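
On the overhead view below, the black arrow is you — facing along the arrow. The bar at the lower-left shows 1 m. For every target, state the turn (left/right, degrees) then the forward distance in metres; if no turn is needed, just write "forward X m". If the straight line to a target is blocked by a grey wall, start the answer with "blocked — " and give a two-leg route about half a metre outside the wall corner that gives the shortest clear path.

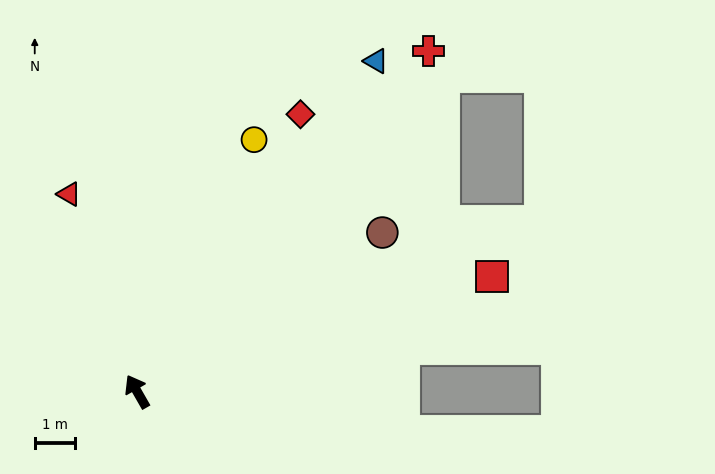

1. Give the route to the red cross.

turn right 70°, forward 11.3 m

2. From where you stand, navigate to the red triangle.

turn right 11°, forward 5.2 m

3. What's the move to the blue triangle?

turn right 66°, forward 10.2 m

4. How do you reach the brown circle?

turn right 87°, forward 7.3 m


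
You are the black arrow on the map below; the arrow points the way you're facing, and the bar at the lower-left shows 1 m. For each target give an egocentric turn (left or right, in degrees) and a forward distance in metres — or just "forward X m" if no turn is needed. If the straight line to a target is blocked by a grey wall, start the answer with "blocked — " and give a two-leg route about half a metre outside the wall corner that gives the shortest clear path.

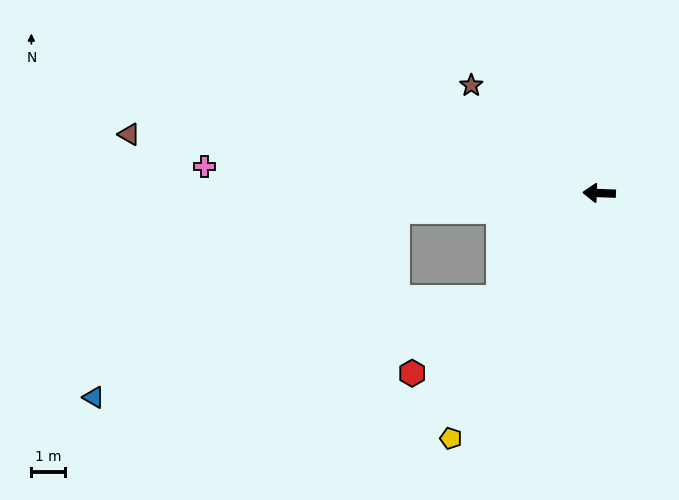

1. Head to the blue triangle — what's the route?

blocked — turn left 7°, forward 6.0 m, then turn left 27°, forward 10.5 m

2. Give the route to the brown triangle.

turn right 5°, forward 14.0 m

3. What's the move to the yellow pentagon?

turn left 61°, forward 8.4 m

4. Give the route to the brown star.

turn right 38°, forward 4.9 m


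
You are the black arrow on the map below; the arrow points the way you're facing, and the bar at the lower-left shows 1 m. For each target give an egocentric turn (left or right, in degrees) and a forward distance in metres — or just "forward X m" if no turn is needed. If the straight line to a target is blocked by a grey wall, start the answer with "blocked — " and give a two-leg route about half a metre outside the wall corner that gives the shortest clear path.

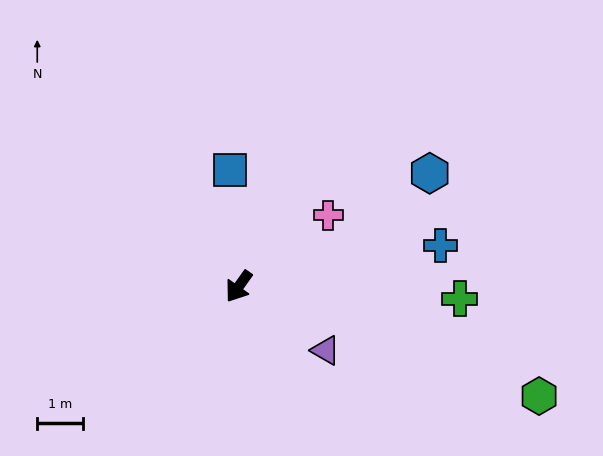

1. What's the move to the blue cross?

turn left 137°, forward 4.5 m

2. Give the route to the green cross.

turn left 122°, forward 4.9 m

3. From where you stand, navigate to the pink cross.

turn left 164°, forward 2.5 m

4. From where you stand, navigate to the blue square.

turn right 140°, forward 2.6 m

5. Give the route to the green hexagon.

turn left 105°, forward 7.1 m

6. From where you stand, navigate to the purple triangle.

turn left 89°, forward 2.4 m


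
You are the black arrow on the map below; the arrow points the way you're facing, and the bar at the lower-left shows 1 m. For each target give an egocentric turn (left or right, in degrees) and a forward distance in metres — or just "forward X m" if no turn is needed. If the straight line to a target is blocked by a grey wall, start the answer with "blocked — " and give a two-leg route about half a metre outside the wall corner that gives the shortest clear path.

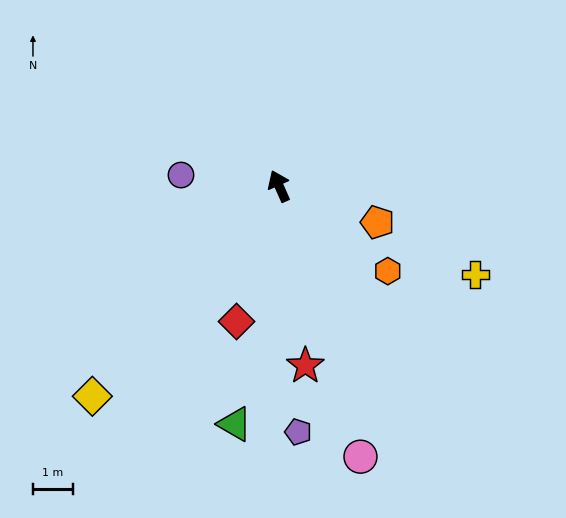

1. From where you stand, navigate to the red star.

turn left 164°, forward 4.5 m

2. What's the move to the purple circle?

turn left 60°, forward 2.5 m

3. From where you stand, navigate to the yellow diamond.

turn left 114°, forward 7.0 m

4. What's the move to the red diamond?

turn left 139°, forward 3.5 m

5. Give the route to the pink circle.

turn left 173°, forward 7.0 m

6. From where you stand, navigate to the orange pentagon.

turn right 134°, forward 2.6 m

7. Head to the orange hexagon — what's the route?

turn right 152°, forward 3.4 m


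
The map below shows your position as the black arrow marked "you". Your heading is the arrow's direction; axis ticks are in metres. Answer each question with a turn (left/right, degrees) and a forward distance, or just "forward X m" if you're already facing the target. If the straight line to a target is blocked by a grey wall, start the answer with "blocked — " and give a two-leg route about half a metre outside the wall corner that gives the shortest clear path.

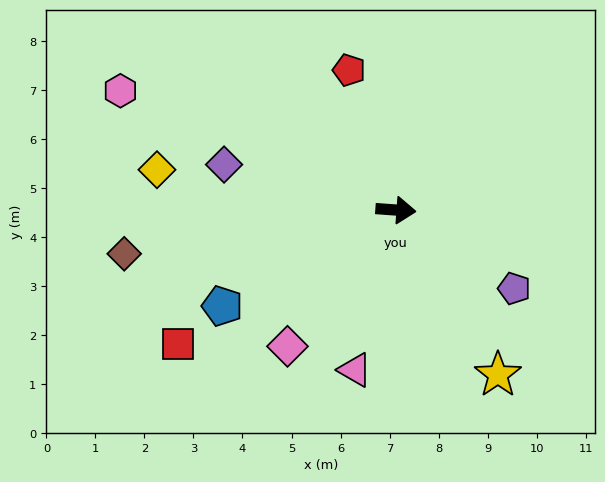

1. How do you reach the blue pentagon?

turn right 147°, forward 4.0 m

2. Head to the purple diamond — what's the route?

turn left 169°, forward 3.6 m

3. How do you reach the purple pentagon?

turn right 29°, forward 2.9 m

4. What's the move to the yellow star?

turn right 54°, forward 4.0 m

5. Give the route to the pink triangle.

turn right 100°, forward 3.4 m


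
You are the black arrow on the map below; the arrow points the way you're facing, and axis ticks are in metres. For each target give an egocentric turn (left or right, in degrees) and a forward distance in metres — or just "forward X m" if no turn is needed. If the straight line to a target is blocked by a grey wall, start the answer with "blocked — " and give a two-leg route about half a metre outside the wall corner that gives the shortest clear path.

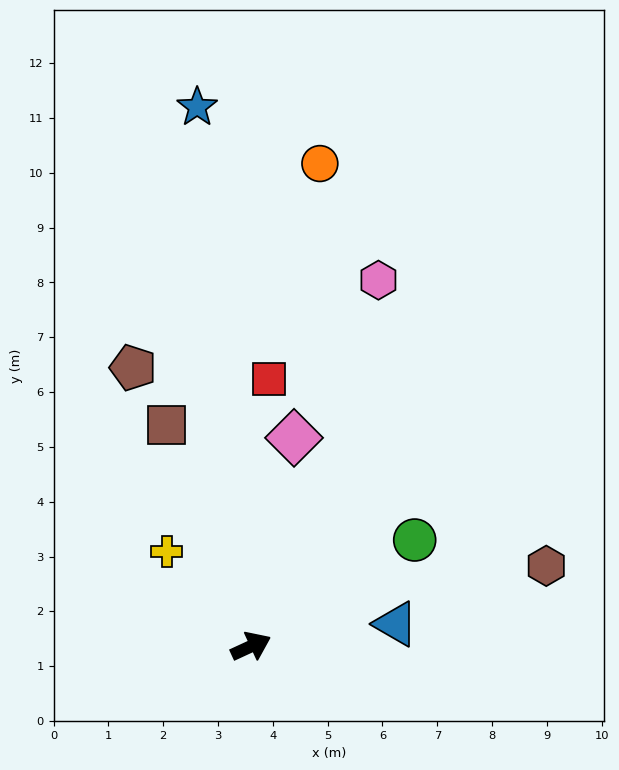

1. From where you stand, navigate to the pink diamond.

turn left 54°, forward 3.9 m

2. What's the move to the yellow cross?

turn left 107°, forward 2.3 m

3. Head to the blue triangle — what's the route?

turn right 16°, forward 2.7 m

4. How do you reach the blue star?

turn left 71°, forward 9.9 m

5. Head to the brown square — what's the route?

turn left 86°, forward 4.3 m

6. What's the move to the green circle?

turn left 8°, forward 3.6 m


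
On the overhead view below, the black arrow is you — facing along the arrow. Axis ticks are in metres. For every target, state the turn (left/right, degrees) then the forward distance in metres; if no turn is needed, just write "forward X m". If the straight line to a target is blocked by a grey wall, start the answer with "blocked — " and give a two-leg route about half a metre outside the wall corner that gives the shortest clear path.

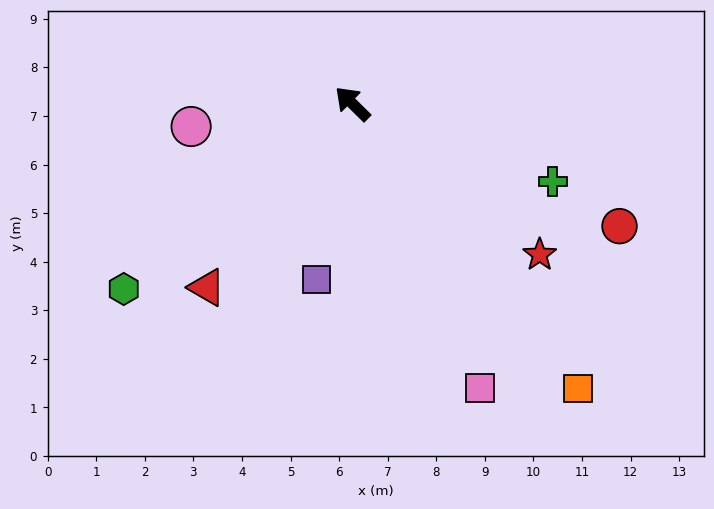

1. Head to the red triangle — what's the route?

turn left 96°, forward 4.8 m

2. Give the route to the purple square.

turn left 123°, forward 3.7 m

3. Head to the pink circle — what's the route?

turn left 53°, forward 3.4 m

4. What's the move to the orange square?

turn left 173°, forward 7.5 m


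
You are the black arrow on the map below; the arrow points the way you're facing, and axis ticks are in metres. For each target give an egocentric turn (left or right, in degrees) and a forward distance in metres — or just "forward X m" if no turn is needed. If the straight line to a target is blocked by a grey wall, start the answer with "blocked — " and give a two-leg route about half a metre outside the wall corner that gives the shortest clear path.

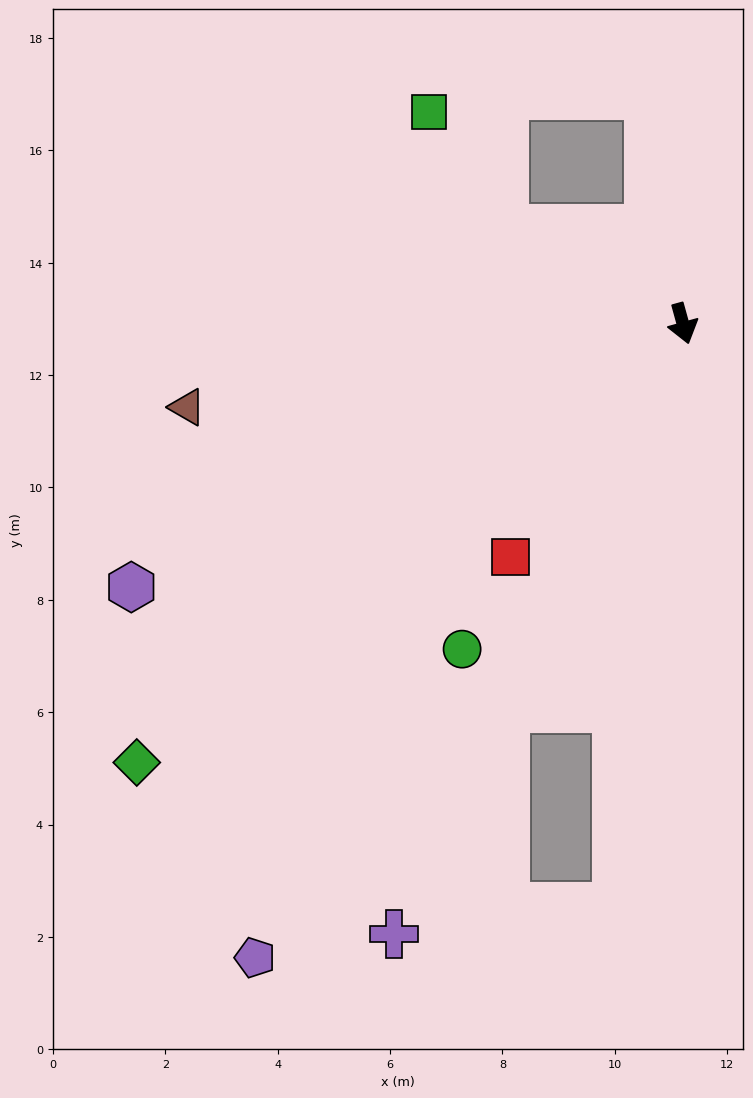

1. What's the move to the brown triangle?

turn right 96°, forward 8.9 m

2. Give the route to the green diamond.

turn right 67°, forward 12.5 m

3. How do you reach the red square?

turn right 52°, forward 5.2 m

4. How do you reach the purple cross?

turn right 41°, forward 12.0 m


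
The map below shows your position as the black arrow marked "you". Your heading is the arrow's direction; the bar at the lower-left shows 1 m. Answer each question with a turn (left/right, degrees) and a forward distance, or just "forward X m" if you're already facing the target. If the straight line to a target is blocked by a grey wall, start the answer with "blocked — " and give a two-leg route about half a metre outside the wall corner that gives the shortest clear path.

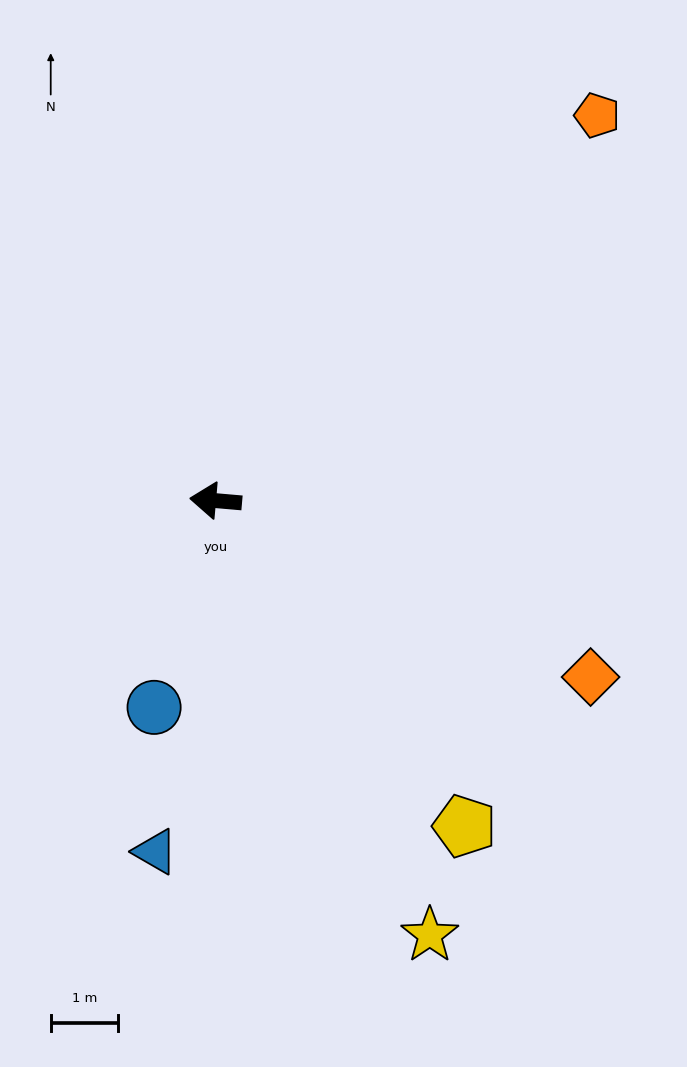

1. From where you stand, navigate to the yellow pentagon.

turn left 132°, forward 6.1 m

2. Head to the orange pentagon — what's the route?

turn right 130°, forward 8.1 m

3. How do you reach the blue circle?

turn left 78°, forward 3.2 m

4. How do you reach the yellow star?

turn left 121°, forward 7.2 m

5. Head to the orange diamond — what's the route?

turn left 160°, forward 6.2 m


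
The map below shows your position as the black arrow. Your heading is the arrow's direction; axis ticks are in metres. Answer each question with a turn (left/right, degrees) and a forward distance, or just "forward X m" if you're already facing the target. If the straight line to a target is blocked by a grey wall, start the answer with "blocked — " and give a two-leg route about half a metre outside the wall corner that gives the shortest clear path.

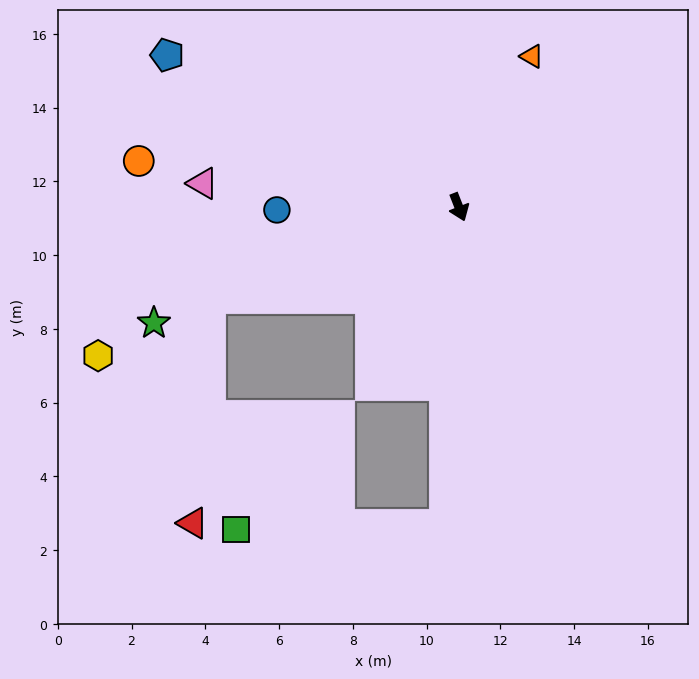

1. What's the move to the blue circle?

turn right 110°, forward 4.9 m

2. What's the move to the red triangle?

blocked — turn right 91°, forward 7.2 m, then turn left 65°, forward 6.1 m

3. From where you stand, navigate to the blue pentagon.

turn right 139°, forward 8.9 m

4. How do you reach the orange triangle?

turn left 133°, forward 4.5 m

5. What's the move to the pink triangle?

turn right 117°, forward 7.0 m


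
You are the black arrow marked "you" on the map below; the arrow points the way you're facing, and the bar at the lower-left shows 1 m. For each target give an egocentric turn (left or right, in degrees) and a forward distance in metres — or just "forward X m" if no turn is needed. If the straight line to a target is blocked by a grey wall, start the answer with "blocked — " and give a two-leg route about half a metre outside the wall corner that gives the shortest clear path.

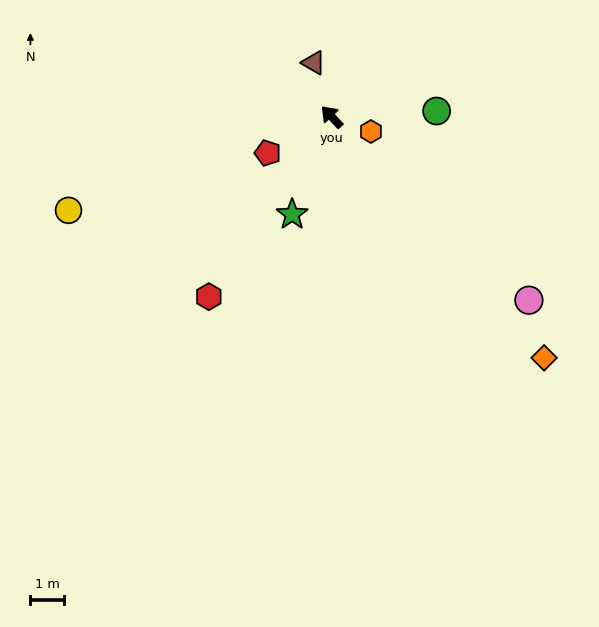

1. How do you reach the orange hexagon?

turn right 154°, forward 1.3 m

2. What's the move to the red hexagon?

turn left 102°, forward 6.5 m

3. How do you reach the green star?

turn left 115°, forward 3.1 m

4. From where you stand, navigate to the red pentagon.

turn left 76°, forward 2.2 m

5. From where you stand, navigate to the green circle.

turn right 130°, forward 3.1 m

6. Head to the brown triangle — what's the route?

turn right 25°, forward 1.7 m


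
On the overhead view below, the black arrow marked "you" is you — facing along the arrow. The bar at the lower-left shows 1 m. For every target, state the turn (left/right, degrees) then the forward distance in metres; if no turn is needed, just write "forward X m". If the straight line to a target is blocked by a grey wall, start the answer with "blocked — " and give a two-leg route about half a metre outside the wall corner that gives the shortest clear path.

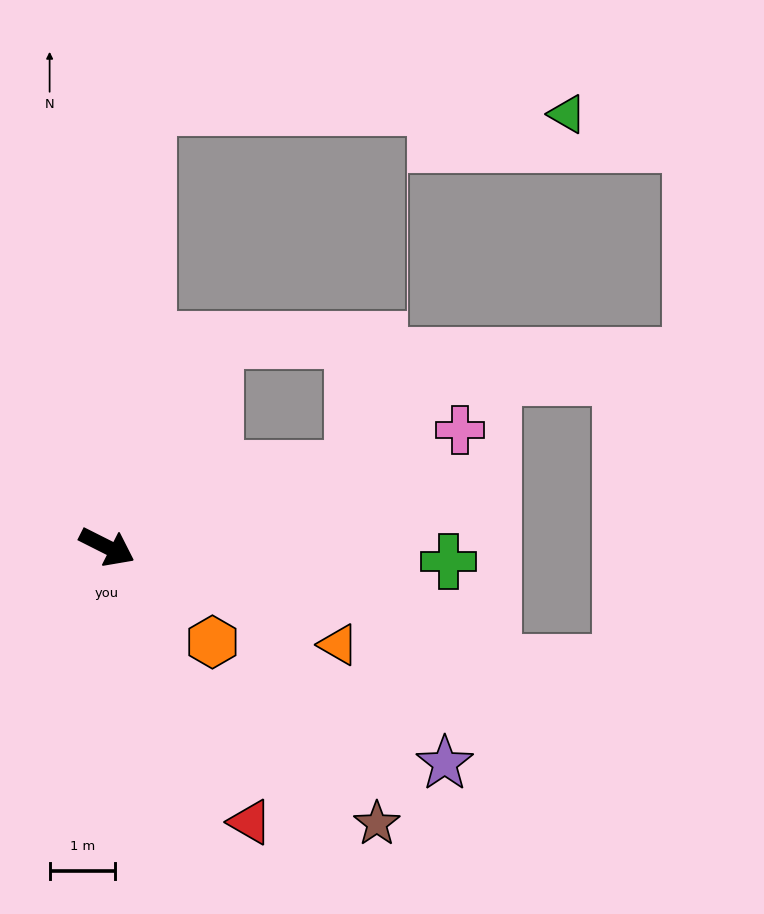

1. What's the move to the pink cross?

turn left 45°, forward 5.7 m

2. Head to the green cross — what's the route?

turn left 24°, forward 5.2 m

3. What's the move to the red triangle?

turn right 36°, forward 4.7 m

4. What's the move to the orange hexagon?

turn right 15°, forward 2.2 m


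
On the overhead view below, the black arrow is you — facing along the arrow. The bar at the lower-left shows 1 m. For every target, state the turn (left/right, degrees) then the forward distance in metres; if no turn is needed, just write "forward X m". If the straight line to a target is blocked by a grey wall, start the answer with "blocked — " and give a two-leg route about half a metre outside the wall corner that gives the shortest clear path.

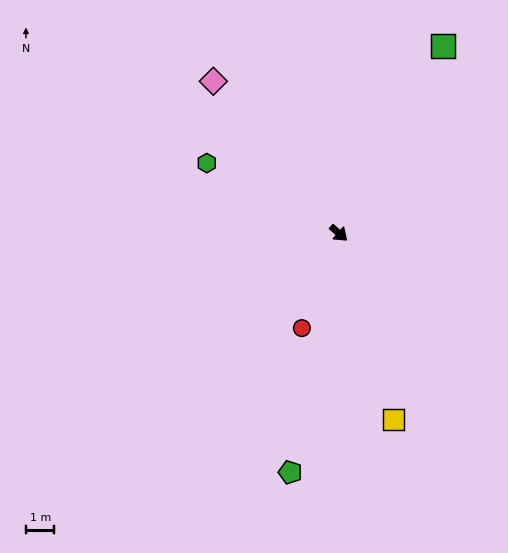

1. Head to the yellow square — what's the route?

turn right 32°, forward 6.8 m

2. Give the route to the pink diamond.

turn left 171°, forward 6.9 m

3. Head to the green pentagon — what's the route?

turn right 60°, forward 8.5 m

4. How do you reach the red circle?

turn right 70°, forward 3.6 m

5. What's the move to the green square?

turn left 102°, forward 7.5 m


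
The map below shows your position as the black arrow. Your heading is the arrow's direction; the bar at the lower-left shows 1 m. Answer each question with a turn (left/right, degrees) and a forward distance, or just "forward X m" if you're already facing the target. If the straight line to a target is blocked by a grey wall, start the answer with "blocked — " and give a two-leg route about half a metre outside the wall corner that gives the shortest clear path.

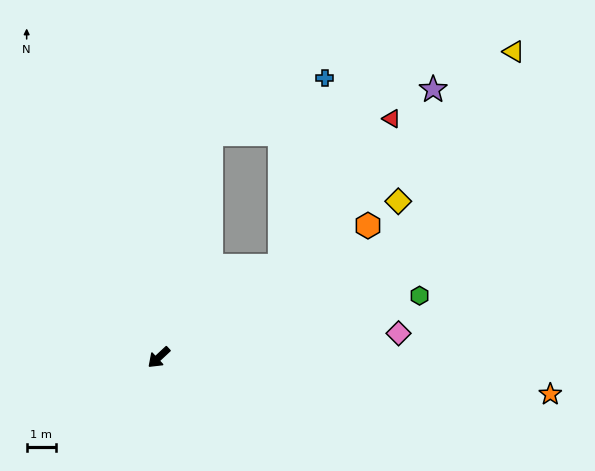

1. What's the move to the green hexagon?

turn left 150°, forward 9.2 m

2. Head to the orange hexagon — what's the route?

turn left 169°, forward 8.5 m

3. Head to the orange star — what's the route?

turn left 132°, forward 13.5 m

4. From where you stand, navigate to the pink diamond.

turn left 143°, forward 8.3 m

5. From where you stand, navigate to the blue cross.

blocked — turn left 174°, forward 5.2 m, then turn left 40°, forward 6.6 m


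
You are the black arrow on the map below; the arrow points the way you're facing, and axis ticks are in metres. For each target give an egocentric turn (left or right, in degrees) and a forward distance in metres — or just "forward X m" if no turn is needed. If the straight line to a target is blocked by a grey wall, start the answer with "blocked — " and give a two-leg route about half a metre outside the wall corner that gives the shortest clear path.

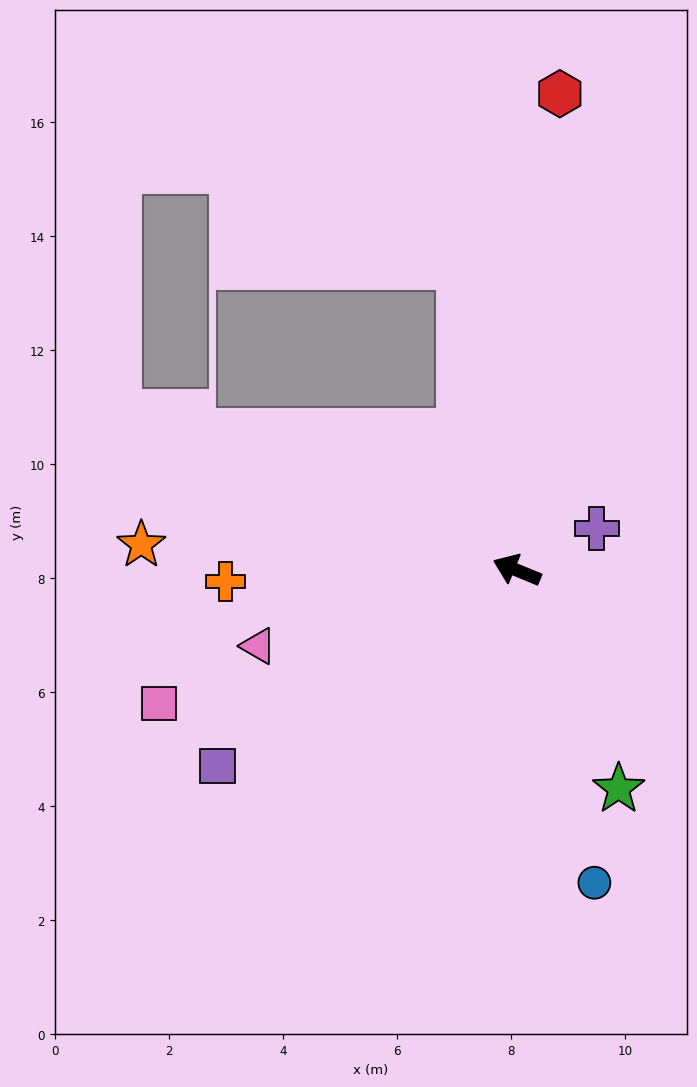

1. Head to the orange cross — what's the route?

turn left 25°, forward 5.1 m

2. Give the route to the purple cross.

turn right 130°, forward 1.6 m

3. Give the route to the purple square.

turn left 55°, forward 6.3 m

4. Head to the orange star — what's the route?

turn left 18°, forward 6.6 m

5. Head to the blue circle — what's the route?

turn left 126°, forward 5.6 m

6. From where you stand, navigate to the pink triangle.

turn left 39°, forward 4.7 m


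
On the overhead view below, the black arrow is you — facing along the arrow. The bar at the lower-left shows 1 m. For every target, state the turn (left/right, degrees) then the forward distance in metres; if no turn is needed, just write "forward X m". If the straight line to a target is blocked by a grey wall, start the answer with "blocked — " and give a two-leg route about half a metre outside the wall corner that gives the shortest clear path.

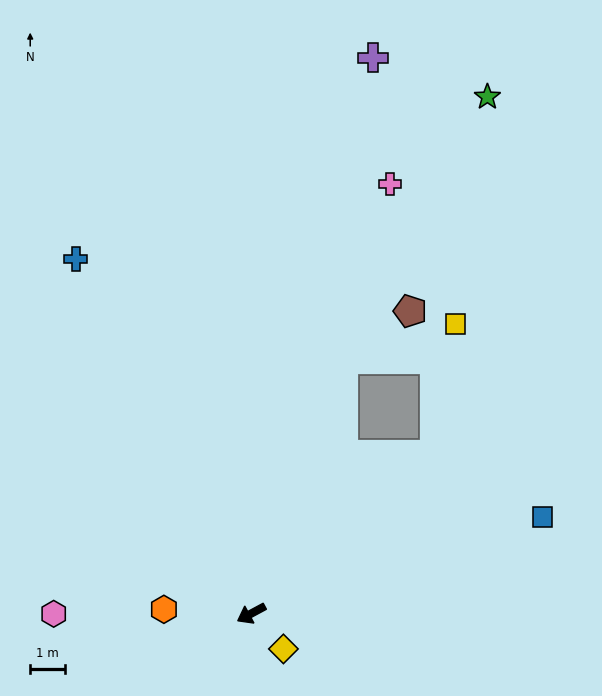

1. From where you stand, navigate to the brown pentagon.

blocked — turn right 138°, forward 7.8 m, then turn right 34°, forward 2.4 m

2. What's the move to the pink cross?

turn right 136°, forward 13.0 m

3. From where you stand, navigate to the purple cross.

turn right 131°, forward 16.4 m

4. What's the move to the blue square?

turn left 170°, forward 8.8 m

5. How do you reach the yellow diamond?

turn left 104°, forward 1.4 m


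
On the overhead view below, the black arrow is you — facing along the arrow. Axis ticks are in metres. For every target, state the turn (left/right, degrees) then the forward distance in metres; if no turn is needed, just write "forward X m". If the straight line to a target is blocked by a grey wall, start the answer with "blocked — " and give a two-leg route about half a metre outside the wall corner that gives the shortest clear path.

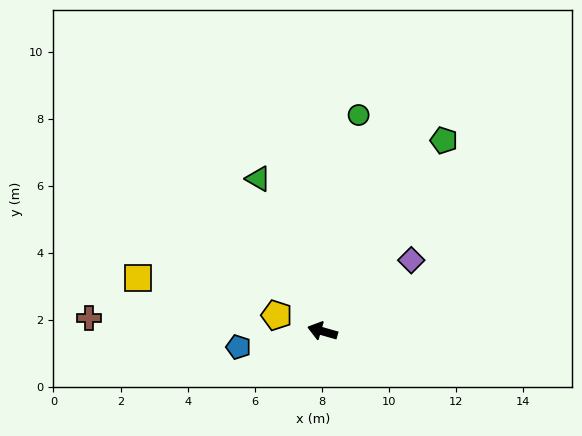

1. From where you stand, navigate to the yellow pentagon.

turn right 3°, forward 1.4 m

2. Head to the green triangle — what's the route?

turn right 51°, forward 4.9 m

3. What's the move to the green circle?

turn right 84°, forward 6.5 m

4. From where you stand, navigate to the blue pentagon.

turn left 27°, forward 2.6 m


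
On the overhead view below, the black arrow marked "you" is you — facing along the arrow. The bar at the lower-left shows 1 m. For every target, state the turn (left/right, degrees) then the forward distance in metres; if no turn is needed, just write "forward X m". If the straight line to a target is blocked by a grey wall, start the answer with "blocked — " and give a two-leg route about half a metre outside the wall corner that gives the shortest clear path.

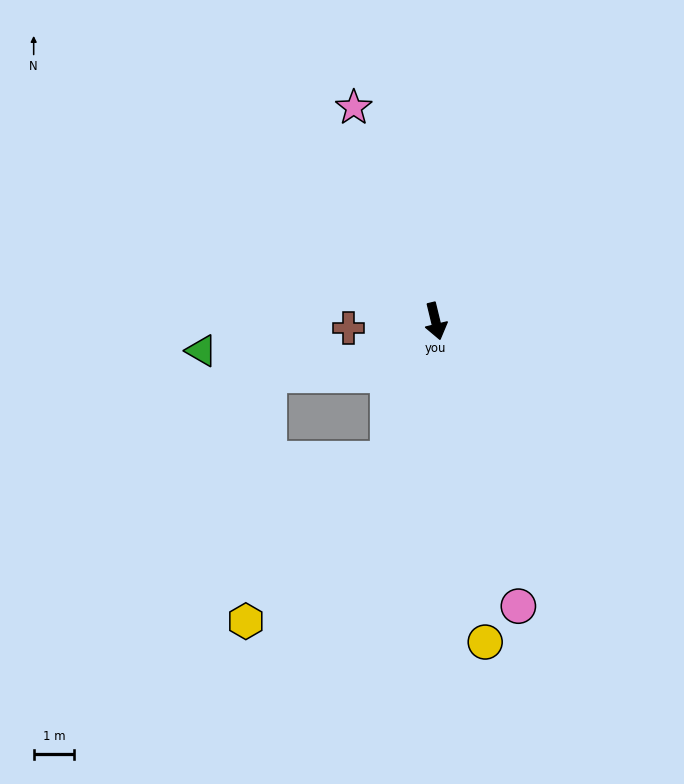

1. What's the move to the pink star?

turn right 173°, forward 5.6 m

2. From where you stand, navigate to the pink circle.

turn left 3°, forward 7.3 m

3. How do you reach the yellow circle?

turn right 5°, forward 8.0 m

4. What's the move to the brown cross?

turn right 99°, forward 2.2 m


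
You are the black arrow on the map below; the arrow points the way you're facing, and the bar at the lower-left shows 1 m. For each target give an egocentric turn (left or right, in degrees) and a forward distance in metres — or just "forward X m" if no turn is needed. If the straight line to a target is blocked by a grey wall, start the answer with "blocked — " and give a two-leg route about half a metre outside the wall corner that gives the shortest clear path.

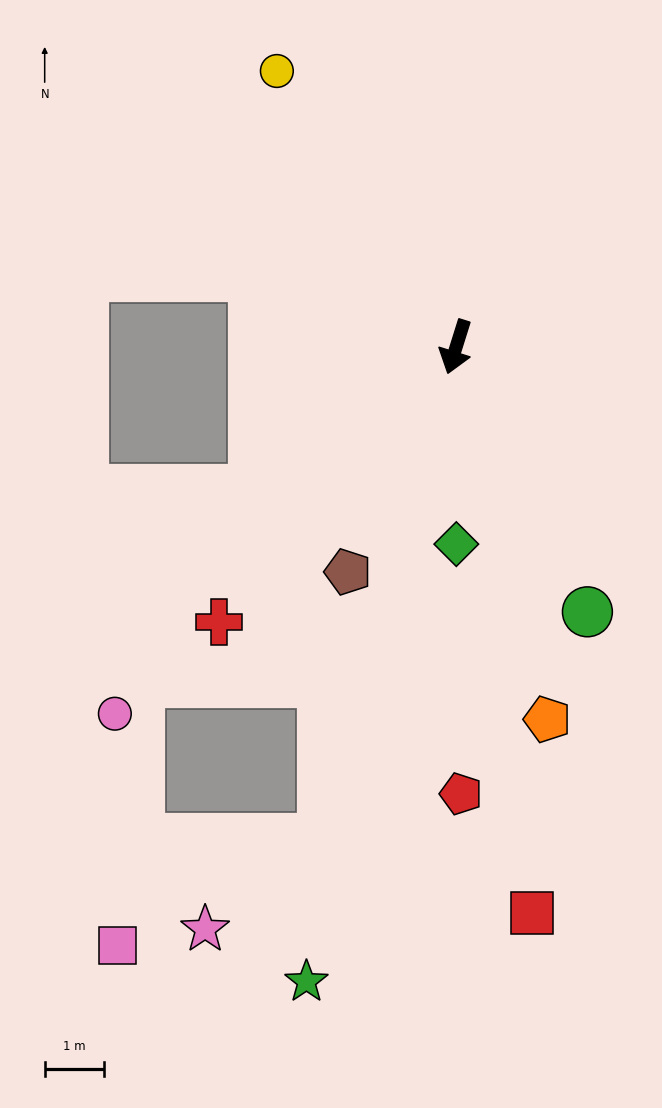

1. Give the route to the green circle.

turn left 44°, forward 5.0 m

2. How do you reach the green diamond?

turn left 17°, forward 3.3 m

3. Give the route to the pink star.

blocked — turn left 2°, forward 8.6 m, then turn right 37°, forward 2.5 m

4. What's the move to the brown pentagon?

turn right 8°, forward 4.2 m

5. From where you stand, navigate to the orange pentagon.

turn left 31°, forward 6.5 m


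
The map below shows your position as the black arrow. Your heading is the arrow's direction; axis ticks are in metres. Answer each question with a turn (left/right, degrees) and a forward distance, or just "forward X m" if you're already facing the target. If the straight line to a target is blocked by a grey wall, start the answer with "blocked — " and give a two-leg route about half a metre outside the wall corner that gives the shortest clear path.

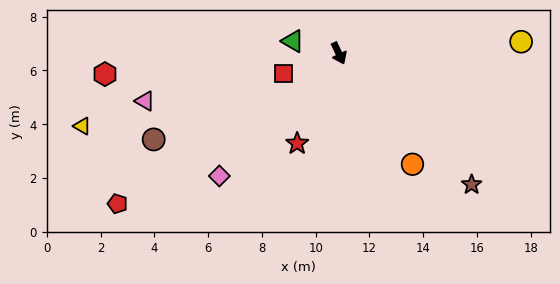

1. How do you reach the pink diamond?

turn right 69°, forward 6.4 m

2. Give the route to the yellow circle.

turn left 69°, forward 6.8 m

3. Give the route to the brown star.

turn left 20°, forward 6.9 m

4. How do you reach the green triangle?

turn right 130°, forward 1.8 m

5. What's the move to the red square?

turn right 95°, forward 2.2 m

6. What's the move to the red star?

turn right 50°, forward 3.7 m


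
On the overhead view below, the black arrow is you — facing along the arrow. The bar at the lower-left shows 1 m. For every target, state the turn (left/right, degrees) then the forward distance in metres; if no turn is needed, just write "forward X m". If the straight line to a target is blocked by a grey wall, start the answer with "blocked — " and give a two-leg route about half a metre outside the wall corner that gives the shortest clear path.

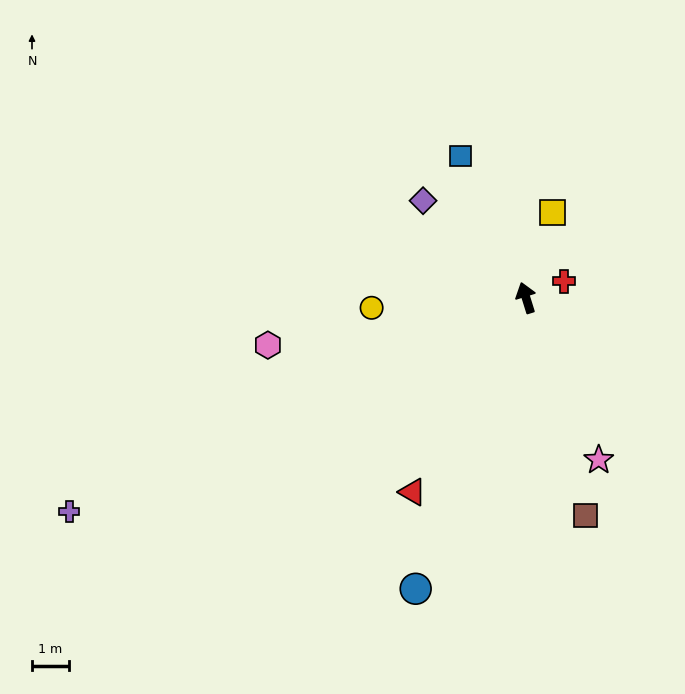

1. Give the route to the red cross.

turn right 84°, forward 1.1 m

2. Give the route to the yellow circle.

turn left 76°, forward 4.2 m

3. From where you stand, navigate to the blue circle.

turn left 142°, forward 8.5 m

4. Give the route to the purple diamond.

turn left 29°, forward 3.9 m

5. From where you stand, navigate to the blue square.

turn left 8°, forward 4.3 m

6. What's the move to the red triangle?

turn left 132°, forward 6.2 m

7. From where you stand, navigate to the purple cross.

turn left 98°, forward 13.8 m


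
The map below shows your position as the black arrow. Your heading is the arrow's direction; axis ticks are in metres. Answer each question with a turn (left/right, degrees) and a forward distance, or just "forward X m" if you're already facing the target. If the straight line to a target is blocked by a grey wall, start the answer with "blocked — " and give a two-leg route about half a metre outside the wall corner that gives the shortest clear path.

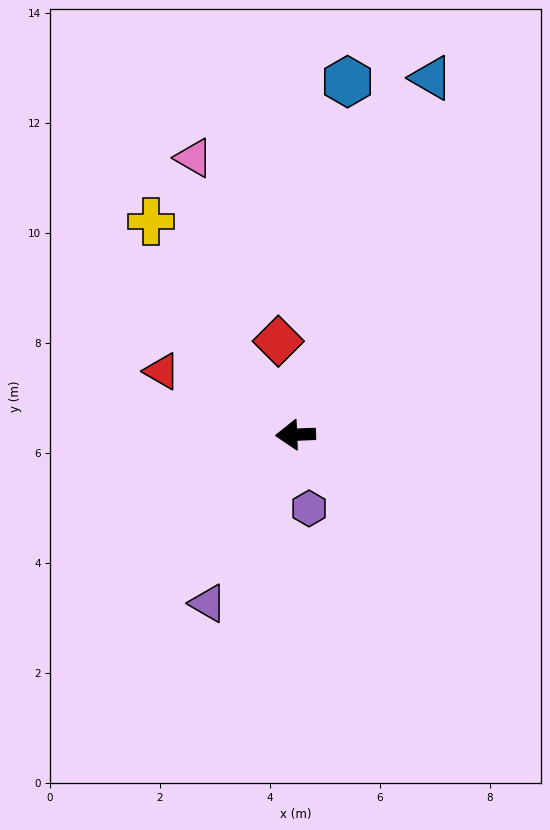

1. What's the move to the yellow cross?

turn right 58°, forward 4.7 m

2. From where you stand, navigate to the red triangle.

turn right 28°, forward 2.7 m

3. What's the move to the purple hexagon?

turn left 98°, forward 1.4 m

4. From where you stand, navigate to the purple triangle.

turn left 60°, forward 3.5 m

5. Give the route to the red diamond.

turn right 82°, forward 1.7 m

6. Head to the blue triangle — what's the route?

turn right 113°, forward 6.9 m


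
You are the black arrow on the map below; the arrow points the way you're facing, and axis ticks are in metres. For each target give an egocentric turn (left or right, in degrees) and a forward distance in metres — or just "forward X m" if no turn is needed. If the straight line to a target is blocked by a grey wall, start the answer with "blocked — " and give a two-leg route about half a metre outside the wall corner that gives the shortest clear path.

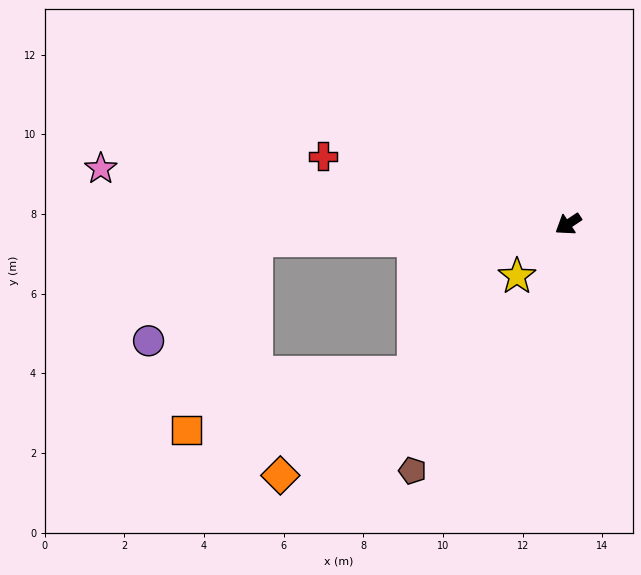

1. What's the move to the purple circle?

blocked — turn right 31°, forward 7.8 m, then turn left 40°, forward 3.7 m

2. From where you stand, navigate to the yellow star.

turn left 12°, forward 1.8 m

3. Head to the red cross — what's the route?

turn right 49°, forward 6.4 m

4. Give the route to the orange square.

blocked — turn right 31°, forward 7.8 m, then turn left 67°, forward 5.1 m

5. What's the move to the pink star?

turn right 40°, forward 11.8 m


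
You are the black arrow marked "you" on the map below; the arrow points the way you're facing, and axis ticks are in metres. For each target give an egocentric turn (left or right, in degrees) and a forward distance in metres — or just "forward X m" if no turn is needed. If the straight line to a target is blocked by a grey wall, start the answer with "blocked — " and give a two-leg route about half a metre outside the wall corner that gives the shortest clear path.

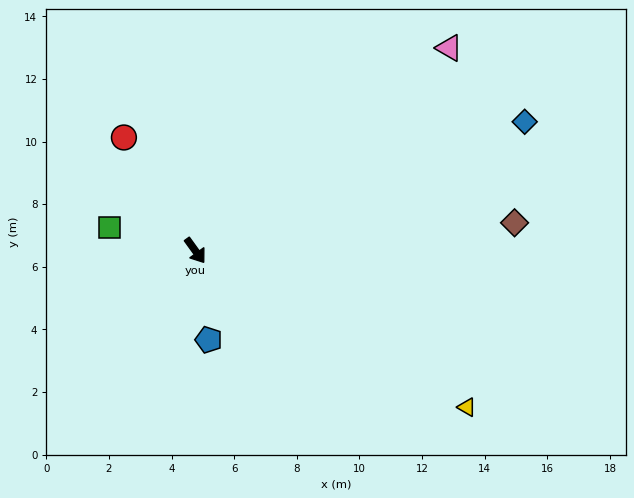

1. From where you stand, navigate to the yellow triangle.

turn left 24°, forward 10.0 m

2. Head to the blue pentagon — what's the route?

turn right 27°, forward 2.9 m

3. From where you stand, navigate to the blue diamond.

turn left 76°, forward 11.3 m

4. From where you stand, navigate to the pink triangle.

turn left 93°, forward 10.4 m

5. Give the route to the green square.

turn right 141°, forward 2.8 m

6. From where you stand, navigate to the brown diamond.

turn left 59°, forward 10.2 m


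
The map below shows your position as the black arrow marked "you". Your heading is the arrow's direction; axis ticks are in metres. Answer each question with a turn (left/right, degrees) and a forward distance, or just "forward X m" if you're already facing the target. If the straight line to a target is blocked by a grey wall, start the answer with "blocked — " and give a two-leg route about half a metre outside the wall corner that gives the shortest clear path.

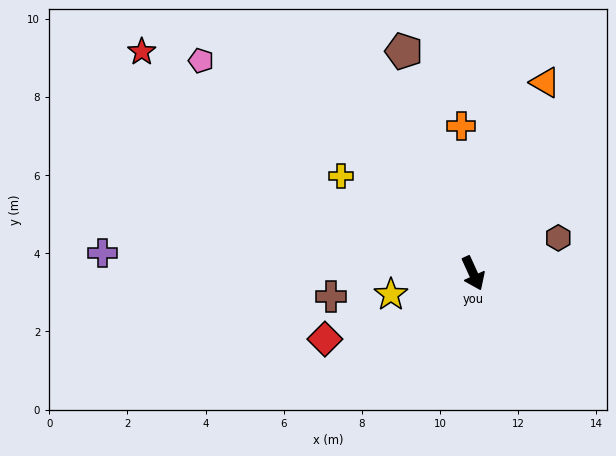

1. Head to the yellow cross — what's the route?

turn right 151°, forward 4.2 m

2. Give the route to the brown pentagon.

turn left 173°, forward 6.0 m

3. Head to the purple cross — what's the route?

turn right 118°, forward 9.5 m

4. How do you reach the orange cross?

turn left 160°, forward 3.8 m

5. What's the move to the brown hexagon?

turn left 88°, forward 2.4 m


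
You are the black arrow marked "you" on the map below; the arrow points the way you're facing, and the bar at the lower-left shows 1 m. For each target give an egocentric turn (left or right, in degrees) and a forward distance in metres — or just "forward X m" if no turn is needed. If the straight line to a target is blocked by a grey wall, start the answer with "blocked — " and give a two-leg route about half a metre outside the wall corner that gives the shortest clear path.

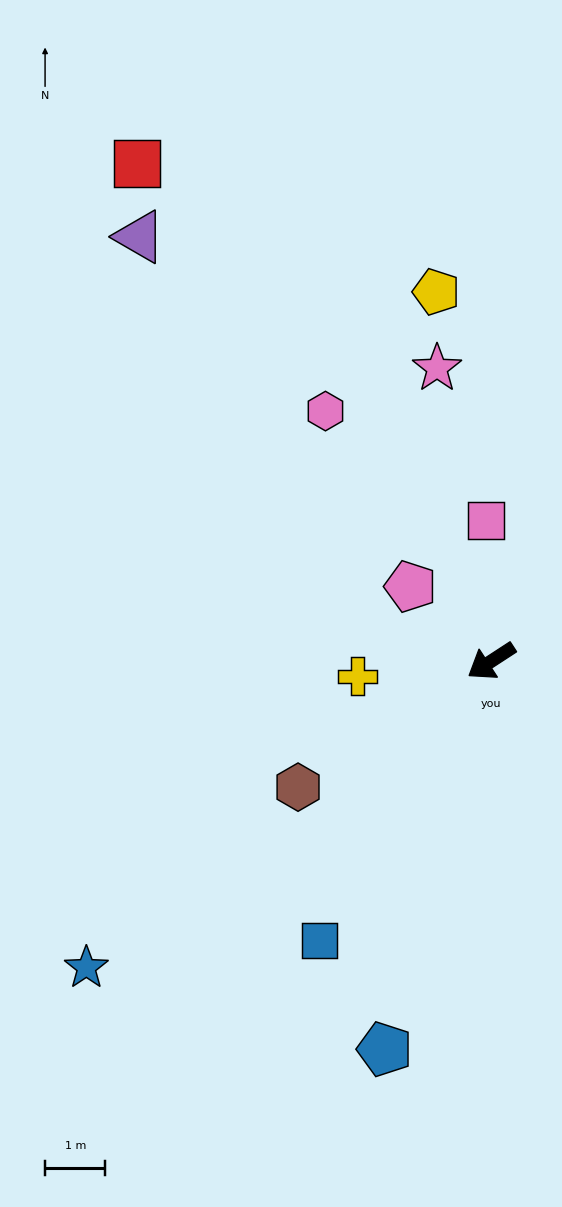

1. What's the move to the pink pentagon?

turn right 76°, forward 1.8 m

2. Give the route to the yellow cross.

turn right 27°, forward 2.2 m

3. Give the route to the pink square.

turn right 121°, forward 2.3 m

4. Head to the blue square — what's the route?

turn left 25°, forward 5.4 m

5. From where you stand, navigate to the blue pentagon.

turn left 42°, forward 6.7 m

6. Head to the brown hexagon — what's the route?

forward 3.8 m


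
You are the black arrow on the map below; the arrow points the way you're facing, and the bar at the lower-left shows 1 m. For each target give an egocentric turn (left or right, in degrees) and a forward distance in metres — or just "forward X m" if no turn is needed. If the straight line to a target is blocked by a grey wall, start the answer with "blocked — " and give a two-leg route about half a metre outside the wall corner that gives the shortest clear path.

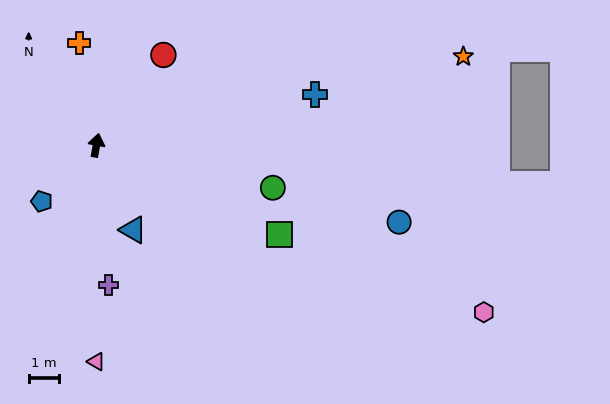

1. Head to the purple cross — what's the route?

turn right 165°, forward 4.7 m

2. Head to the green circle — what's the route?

turn right 93°, forward 6.0 m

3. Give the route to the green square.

turn right 106°, forward 6.7 m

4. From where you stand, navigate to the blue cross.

turn right 67°, forward 7.4 m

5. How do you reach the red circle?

turn right 26°, forward 3.7 m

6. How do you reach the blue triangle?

turn right 146°, forward 3.1 m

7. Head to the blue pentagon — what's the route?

turn left 146°, forward 2.6 m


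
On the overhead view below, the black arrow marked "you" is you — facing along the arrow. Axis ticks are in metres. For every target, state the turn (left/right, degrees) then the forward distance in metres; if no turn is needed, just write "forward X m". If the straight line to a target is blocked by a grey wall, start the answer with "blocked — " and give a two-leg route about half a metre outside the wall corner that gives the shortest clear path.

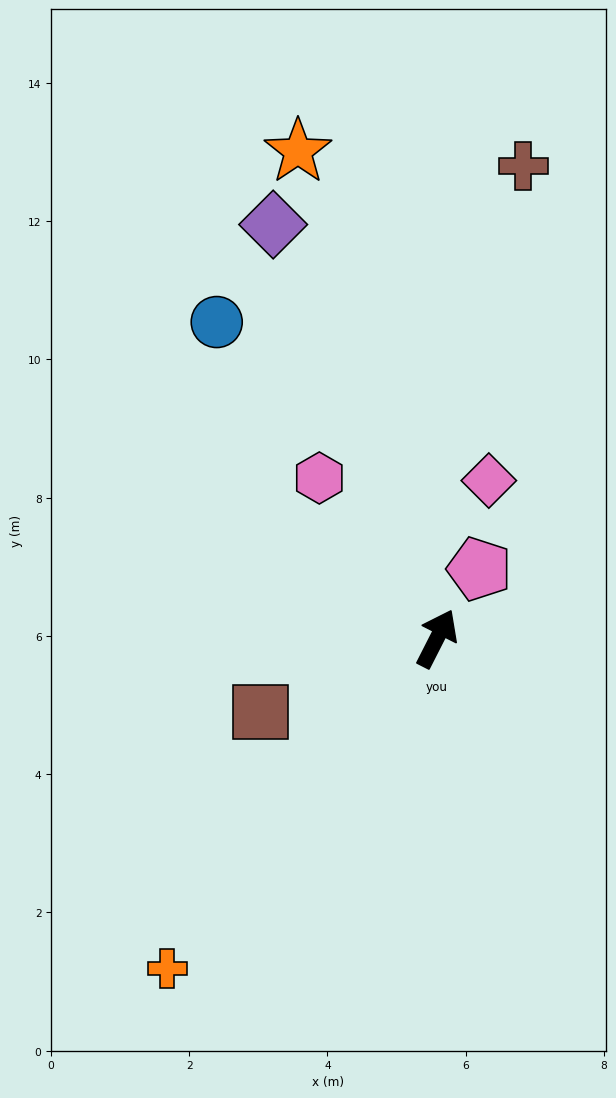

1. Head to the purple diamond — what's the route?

turn left 49°, forward 6.4 m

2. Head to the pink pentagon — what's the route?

turn right 4°, forward 1.2 m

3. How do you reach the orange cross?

turn left 168°, forward 6.2 m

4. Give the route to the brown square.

turn left 140°, forward 2.8 m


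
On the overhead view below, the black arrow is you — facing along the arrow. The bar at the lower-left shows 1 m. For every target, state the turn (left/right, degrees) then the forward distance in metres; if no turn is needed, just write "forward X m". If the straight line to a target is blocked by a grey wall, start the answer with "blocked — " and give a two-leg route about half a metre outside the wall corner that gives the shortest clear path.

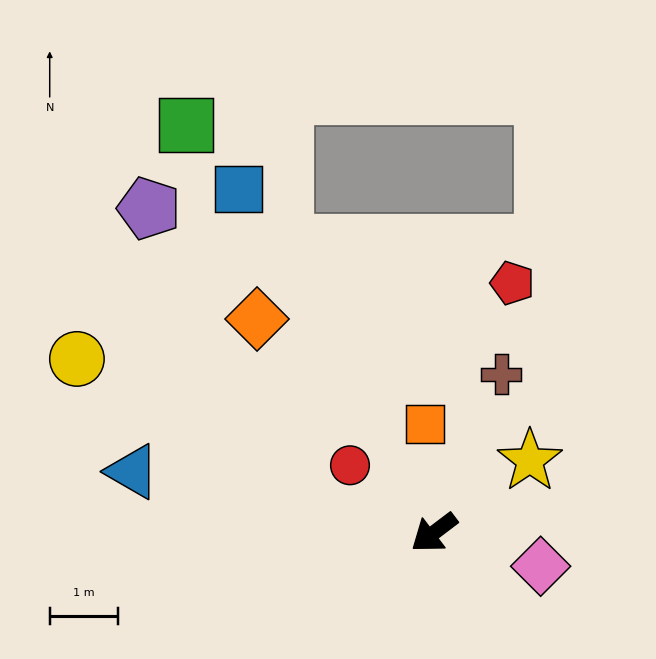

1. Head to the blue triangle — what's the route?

turn right 49°, forward 4.5 m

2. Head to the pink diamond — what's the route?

turn left 125°, forward 1.6 m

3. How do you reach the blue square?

turn right 97°, forward 5.8 m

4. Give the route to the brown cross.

turn right 150°, forward 2.5 m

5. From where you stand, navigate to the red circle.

turn right 76°, forward 1.6 m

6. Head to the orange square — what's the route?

turn right 123°, forward 1.6 m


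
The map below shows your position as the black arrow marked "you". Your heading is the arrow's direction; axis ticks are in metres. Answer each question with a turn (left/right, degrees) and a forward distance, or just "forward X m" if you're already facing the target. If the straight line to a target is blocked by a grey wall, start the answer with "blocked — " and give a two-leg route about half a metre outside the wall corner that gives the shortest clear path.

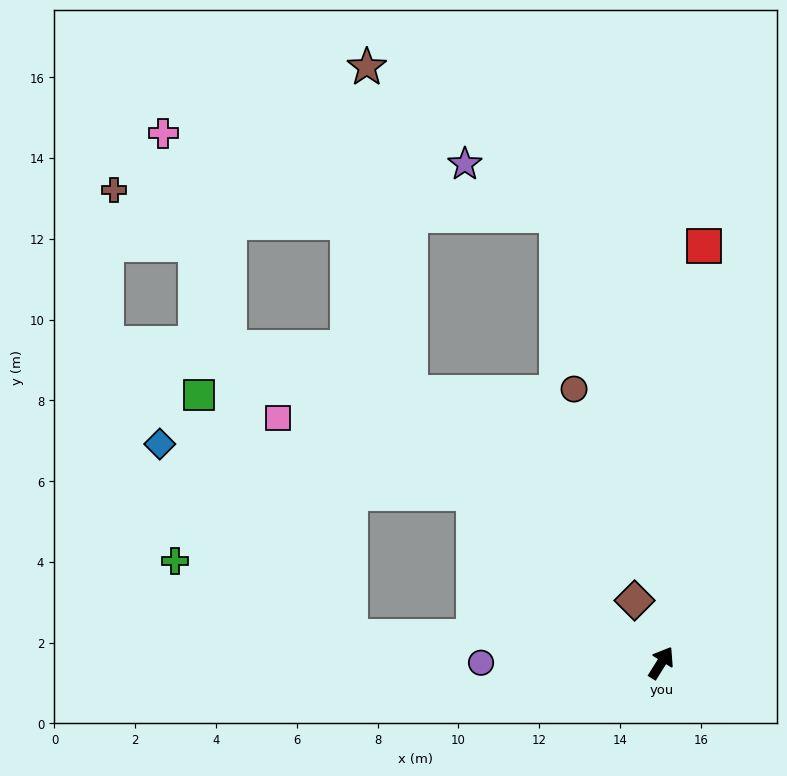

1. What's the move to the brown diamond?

turn left 55°, forward 1.7 m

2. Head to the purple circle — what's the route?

turn left 122°, forward 4.5 m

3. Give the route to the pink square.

blocked — turn left 80°, forward 6.2 m, then turn left 21°, forward 5.2 m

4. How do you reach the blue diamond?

blocked — turn left 80°, forward 6.2 m, then turn left 33°, forward 7.9 m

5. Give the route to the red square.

turn left 26°, forward 10.4 m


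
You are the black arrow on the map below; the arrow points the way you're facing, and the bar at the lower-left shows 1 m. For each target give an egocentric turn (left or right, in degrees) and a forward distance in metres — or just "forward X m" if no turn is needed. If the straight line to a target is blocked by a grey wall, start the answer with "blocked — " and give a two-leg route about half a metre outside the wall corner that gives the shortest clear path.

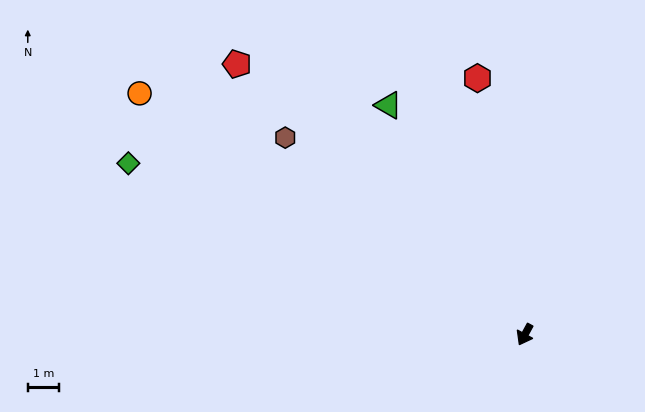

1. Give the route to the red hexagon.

turn right 141°, forward 8.3 m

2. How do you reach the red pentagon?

turn right 105°, forward 12.6 m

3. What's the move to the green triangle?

turn right 121°, forward 8.5 m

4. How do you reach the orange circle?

turn right 94°, forward 14.5 m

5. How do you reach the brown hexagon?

turn right 101°, forward 9.9 m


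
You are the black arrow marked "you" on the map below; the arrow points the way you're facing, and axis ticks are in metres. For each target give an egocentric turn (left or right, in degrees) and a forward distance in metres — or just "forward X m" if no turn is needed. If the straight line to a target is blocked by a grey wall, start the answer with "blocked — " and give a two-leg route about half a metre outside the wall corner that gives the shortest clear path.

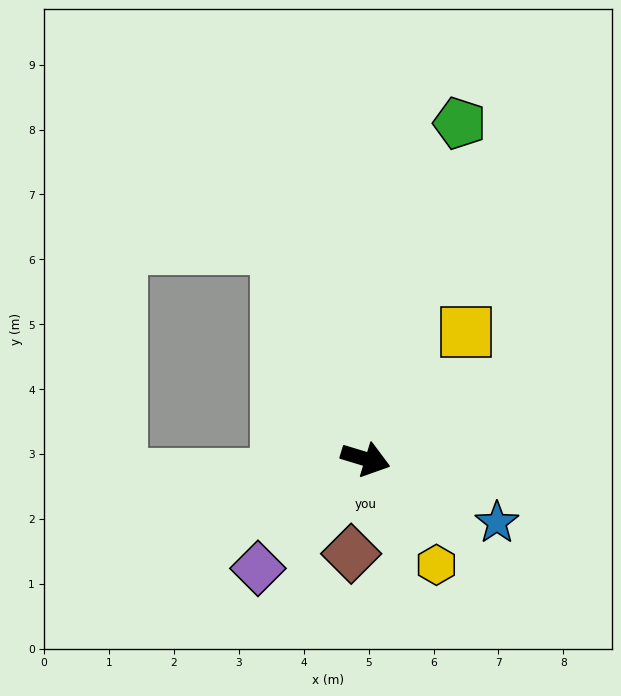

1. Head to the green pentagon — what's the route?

turn left 91°, forward 5.4 m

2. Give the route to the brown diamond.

turn right 82°, forward 1.5 m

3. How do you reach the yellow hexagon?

turn right 39°, forward 2.0 m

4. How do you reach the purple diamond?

turn right 118°, forward 2.4 m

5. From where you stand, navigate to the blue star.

turn right 9°, forward 2.2 m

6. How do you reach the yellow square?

turn left 68°, forward 2.5 m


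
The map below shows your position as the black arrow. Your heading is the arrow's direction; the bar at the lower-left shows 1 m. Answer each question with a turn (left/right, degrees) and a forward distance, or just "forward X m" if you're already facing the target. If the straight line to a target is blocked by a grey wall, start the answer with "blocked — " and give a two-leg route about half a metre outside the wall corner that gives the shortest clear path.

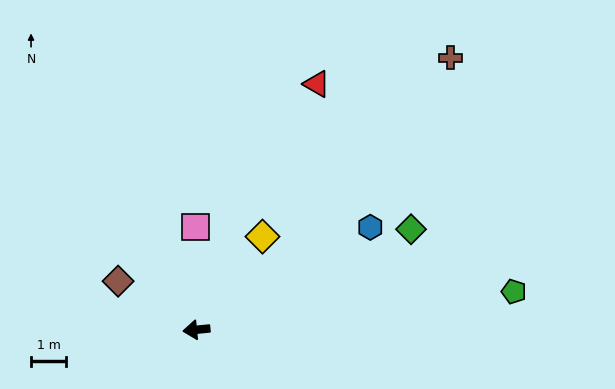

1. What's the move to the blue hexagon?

turn right 155°, forward 5.7 m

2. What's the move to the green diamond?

turn right 161°, forward 6.7 m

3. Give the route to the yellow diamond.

turn right 131°, forward 3.2 m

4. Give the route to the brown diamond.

turn right 37°, forward 2.6 m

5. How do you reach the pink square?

turn right 95°, forward 2.9 m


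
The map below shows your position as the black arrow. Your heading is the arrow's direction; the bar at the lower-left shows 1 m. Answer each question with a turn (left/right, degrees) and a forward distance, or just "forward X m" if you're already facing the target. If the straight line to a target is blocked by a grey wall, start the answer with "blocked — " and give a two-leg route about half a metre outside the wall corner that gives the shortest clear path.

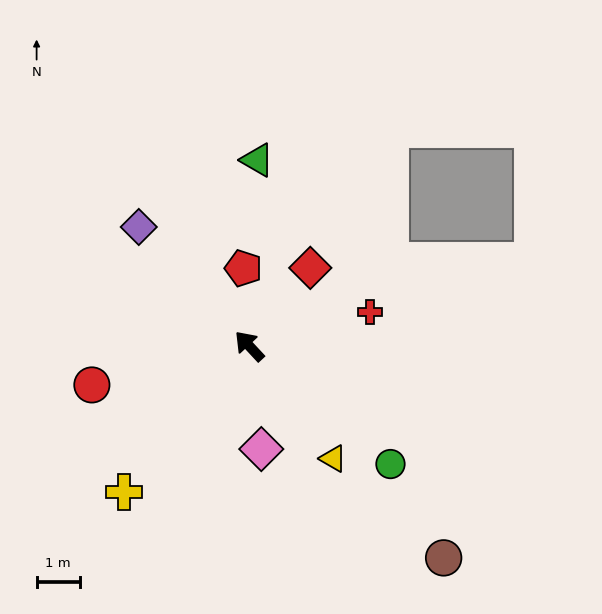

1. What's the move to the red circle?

turn left 61°, forward 3.7 m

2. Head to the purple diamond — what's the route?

forward 3.7 m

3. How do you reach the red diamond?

turn right 81°, forward 2.3 m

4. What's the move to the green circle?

turn right 173°, forward 4.2 m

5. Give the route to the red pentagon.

turn right 39°, forward 1.8 m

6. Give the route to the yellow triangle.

turn left 174°, forward 3.2 m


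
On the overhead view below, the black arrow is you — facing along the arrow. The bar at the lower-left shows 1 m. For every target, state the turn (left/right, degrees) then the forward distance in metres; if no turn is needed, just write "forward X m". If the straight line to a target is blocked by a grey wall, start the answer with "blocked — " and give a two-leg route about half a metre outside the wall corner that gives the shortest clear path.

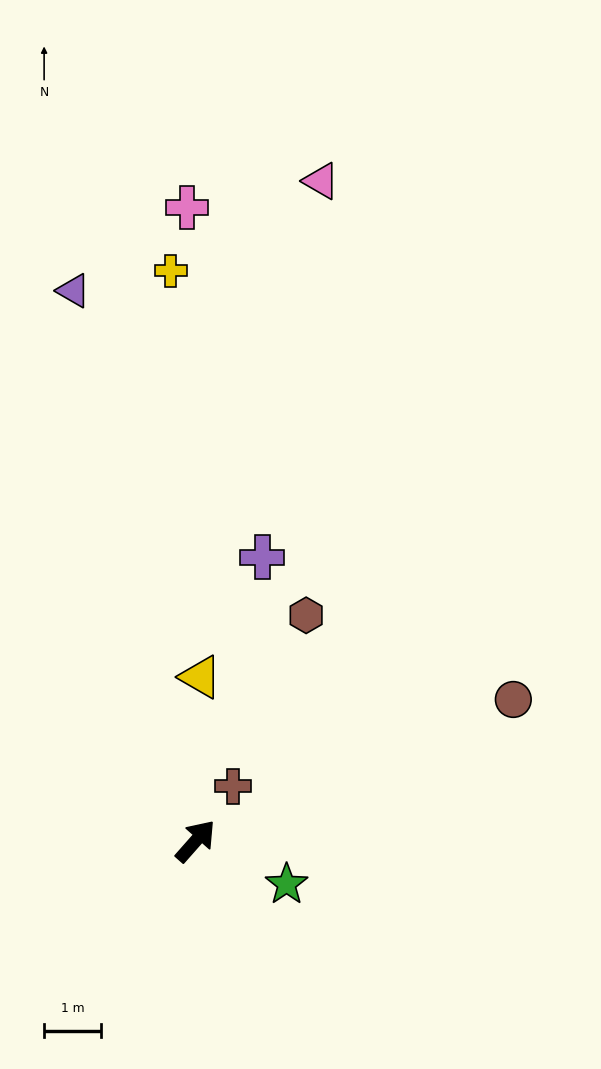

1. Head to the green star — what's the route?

turn right 74°, forward 1.8 m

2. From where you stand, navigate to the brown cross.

turn left 7°, forward 1.2 m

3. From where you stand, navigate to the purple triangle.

turn left 54°, forward 9.9 m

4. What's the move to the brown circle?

turn right 25°, forward 6.1 m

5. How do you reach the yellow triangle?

turn left 40°, forward 2.9 m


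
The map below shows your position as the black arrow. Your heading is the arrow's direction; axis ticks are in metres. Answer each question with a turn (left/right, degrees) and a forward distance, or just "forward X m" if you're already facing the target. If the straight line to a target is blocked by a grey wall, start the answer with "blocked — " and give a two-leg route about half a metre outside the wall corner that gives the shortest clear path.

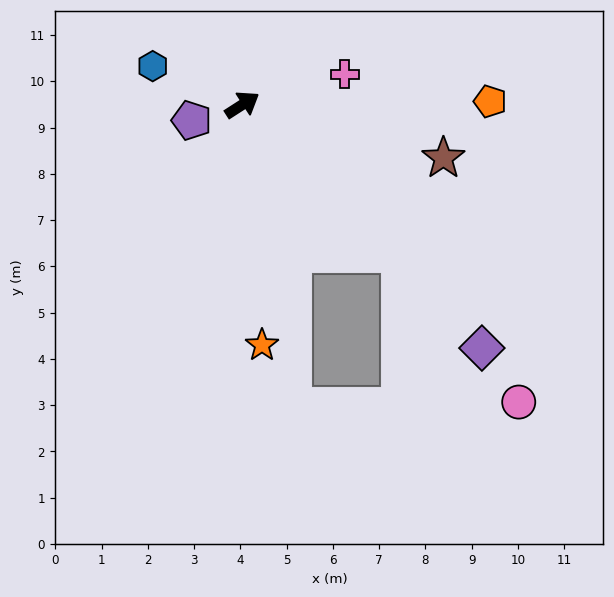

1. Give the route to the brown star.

turn right 48°, forward 4.5 m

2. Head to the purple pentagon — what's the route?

turn left 164°, forward 1.1 m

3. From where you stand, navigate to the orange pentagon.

turn right 32°, forward 5.4 m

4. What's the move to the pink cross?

turn right 16°, forward 2.3 m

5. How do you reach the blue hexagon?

turn left 124°, forward 2.1 m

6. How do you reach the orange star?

turn right 118°, forward 5.2 m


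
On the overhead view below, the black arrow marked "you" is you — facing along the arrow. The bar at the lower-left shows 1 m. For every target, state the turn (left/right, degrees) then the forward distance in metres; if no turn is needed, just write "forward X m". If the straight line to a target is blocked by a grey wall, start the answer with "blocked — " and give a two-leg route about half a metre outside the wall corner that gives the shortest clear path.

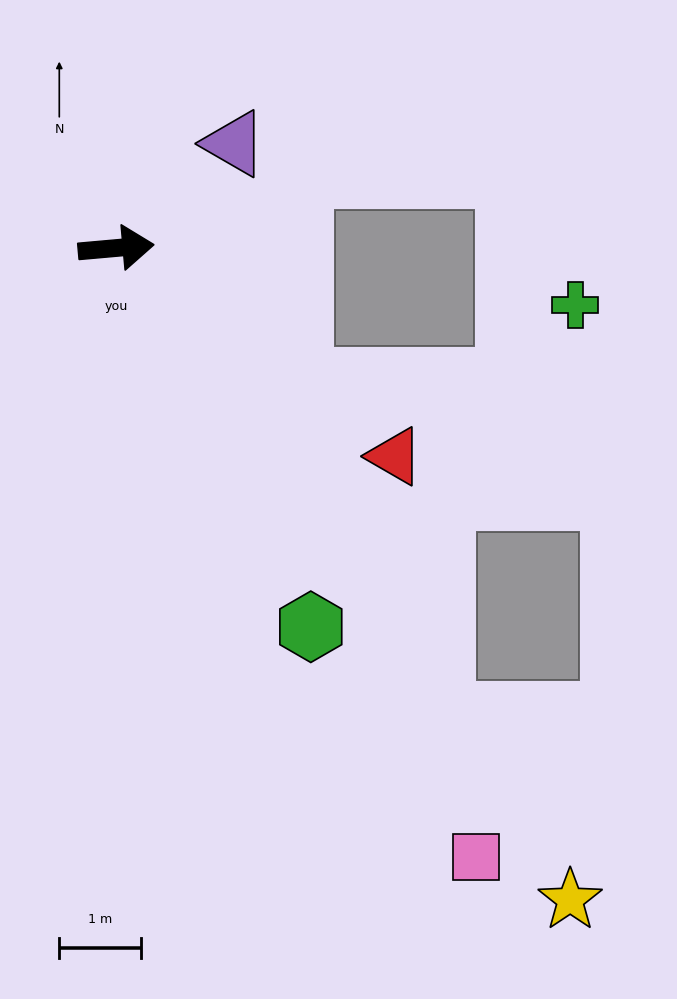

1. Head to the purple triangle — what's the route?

turn left 36°, forward 1.9 m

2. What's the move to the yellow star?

turn right 60°, forward 9.7 m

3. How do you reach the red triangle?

turn right 42°, forward 4.2 m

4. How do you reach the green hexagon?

turn right 68°, forward 5.2 m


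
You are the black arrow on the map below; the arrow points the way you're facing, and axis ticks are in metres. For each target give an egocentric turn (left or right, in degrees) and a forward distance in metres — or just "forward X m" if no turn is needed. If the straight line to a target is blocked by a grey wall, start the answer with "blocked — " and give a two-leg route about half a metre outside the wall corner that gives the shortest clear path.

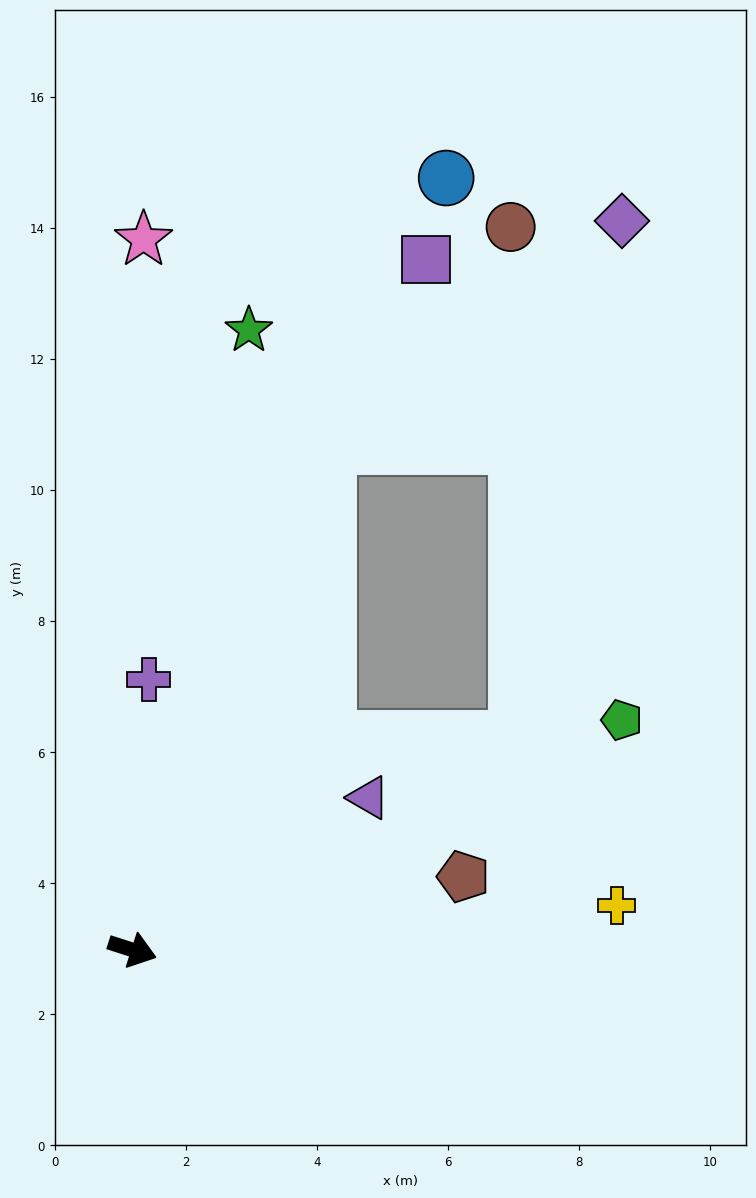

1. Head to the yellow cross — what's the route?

turn left 23°, forward 7.4 m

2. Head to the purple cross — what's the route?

turn left 104°, forward 4.1 m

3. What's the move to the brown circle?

blocked — turn left 87°, forward 8.2 m, then turn right 19°, forward 4.4 m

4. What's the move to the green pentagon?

turn left 43°, forward 8.3 m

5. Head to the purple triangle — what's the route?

turn left 51°, forward 4.3 m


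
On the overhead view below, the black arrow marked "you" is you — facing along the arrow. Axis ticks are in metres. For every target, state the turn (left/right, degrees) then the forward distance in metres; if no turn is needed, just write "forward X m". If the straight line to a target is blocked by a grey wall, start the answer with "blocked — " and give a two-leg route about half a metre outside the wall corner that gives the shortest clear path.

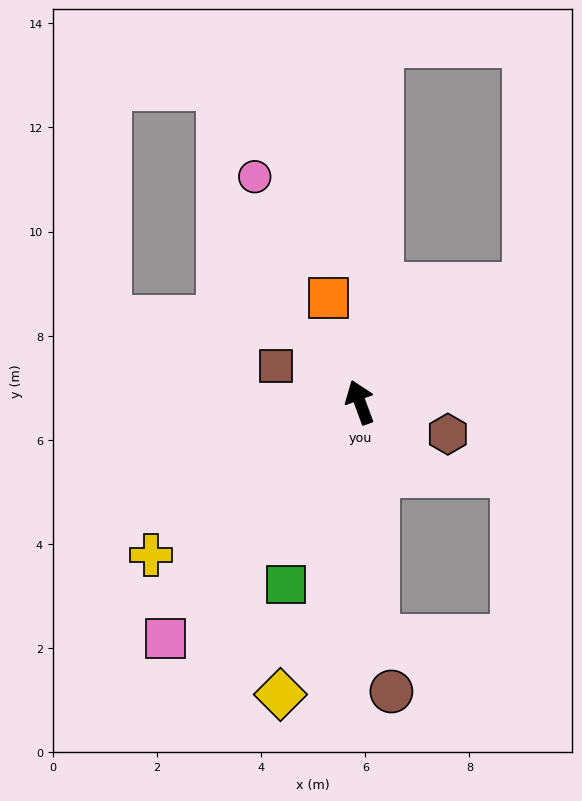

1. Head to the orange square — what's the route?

turn right 3°, forward 2.1 m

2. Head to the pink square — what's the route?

turn left 120°, forward 5.9 m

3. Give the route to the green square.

turn left 138°, forward 3.8 m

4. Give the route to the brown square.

turn left 47°, forward 1.8 m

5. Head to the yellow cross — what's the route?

turn left 106°, forward 5.0 m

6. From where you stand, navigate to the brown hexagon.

turn right 130°, forward 1.8 m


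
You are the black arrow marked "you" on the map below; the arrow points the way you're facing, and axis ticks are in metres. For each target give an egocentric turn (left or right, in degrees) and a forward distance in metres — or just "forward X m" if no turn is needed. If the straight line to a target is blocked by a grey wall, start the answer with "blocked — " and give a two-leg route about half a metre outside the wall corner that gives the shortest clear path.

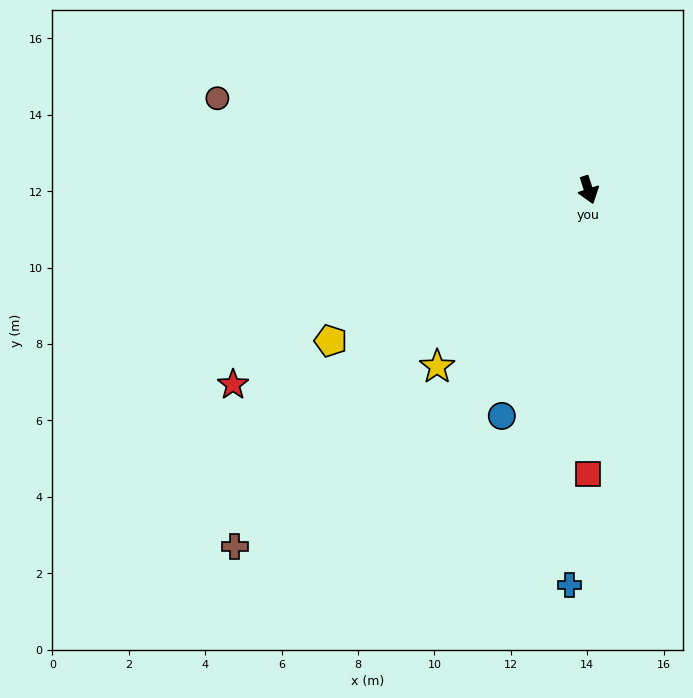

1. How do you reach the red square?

turn right 18°, forward 7.4 m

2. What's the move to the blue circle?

turn right 39°, forward 6.3 m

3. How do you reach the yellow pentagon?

turn right 78°, forward 7.8 m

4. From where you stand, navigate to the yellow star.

turn right 59°, forward 6.1 m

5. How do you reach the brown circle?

turn right 122°, forward 10.0 m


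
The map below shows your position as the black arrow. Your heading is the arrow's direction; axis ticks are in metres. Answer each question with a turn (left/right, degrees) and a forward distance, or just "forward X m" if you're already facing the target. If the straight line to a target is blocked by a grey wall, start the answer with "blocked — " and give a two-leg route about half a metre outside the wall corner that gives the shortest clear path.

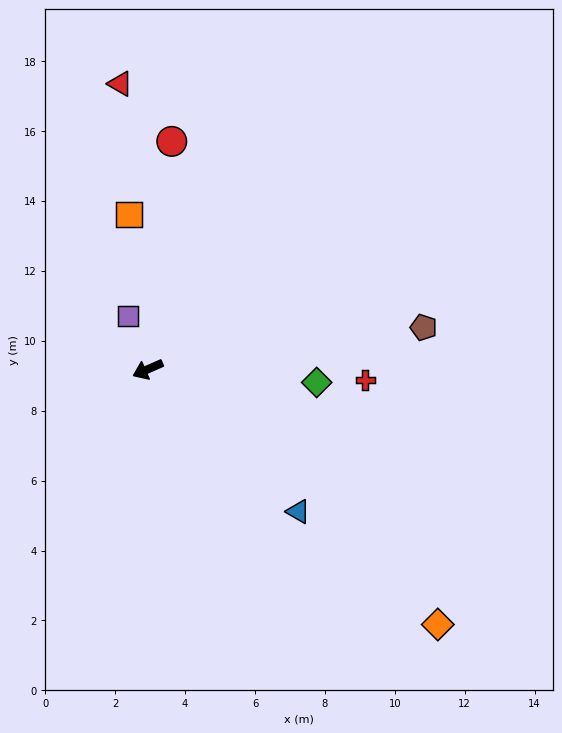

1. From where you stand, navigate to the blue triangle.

turn left 113°, forward 5.9 m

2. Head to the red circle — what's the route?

turn right 120°, forward 6.6 m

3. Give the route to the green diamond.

turn left 152°, forward 4.8 m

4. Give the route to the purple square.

turn right 93°, forward 1.6 m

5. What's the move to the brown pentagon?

turn left 165°, forward 8.0 m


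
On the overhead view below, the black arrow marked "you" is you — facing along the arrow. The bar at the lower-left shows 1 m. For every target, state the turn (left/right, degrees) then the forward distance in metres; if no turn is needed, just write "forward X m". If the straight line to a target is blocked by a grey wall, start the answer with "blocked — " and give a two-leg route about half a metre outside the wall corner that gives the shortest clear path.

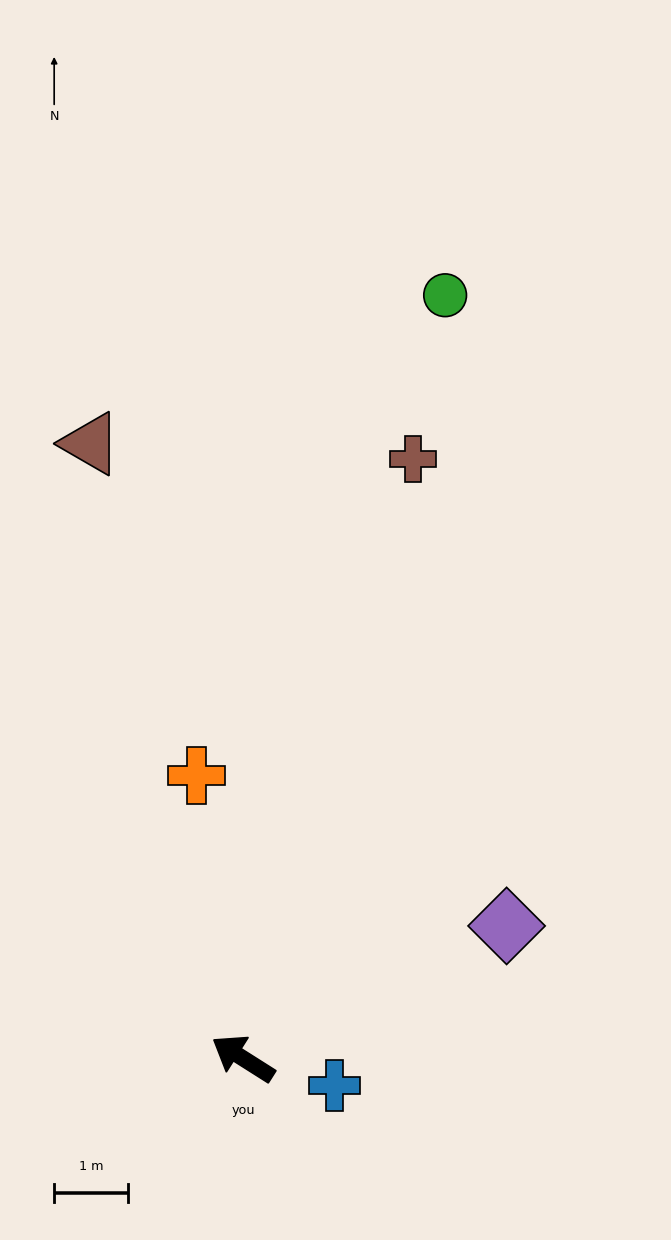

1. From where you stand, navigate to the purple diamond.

turn right 121°, forward 4.0 m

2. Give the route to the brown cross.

turn right 73°, forward 8.5 m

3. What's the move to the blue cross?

turn right 164°, forward 1.3 m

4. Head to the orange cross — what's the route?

turn right 48°, forward 3.9 m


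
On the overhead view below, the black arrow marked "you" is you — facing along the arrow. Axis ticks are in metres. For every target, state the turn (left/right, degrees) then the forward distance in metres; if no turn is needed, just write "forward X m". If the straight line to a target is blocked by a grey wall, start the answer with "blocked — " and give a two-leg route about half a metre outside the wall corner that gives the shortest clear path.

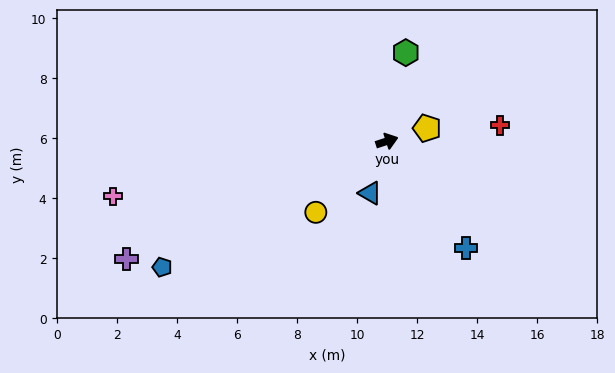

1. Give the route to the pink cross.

turn left 173°, forward 9.3 m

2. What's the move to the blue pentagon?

turn right 169°, forward 8.6 m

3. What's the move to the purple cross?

turn right 174°, forward 9.5 m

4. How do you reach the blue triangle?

turn right 126°, forward 1.8 m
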